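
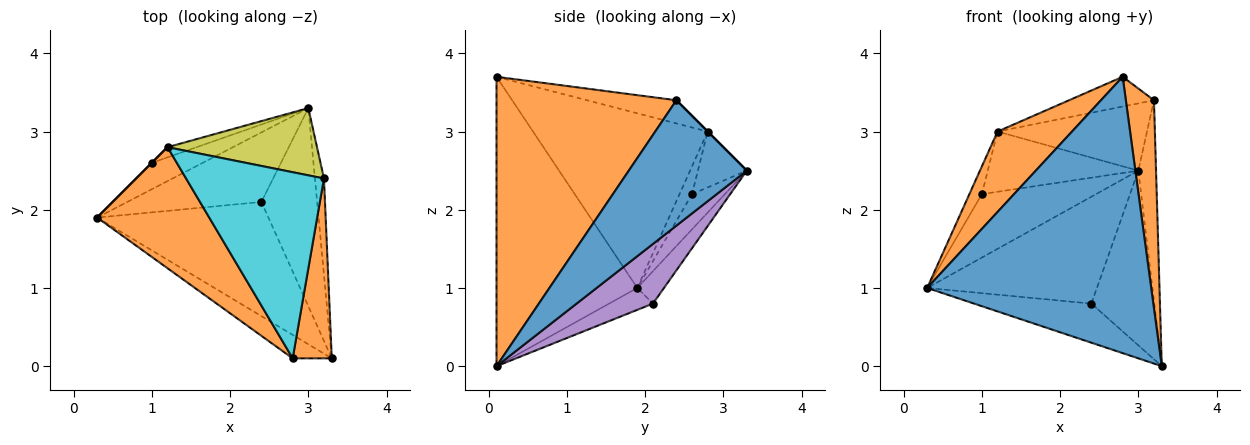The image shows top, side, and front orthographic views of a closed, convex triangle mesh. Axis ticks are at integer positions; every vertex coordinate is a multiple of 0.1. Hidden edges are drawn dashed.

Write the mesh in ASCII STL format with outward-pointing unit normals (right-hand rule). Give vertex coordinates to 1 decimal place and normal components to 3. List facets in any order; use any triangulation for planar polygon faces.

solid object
 facet normal -0.531 -0.845 -0.072
  outer loop
   vertex 2.8 0.1 3.7
   vertex 0.3 1.9 1.0
   vertex 3.3 0.1 0.0
  endloop
 endfacet
 facet normal -0.792 -0.338 0.508
  outer loop
   vertex 1.2 2.8 3.0
   vertex 0.3 1.9 1.0
   vertex 2.8 0.1 3.7
  endloop
 endfacet
 facet normal -0.120 0.322 -0.939
  outer loop
   vertex 2.4 2.1 0.8
   vertex 3.3 0.1 0.0
   vertex 0.3 1.9 1.0
  endloop
 endfacet
 facet normal -0.131 0.831 -0.541
  outer loop
   vertex 2.4 2.1 0.8
   vertex 0.3 1.9 1.0
   vertex 3.0 3.3 2.5
  endloop
 endfacet
 facet normal 0.626 0.516 -0.585
  outer loop
   vertex 2.4 2.1 0.8
   vertex 3.0 3.3 2.5
   vertex 3.3 0.1 0.0
  endloop
 endfacet
 facet normal -0.257 0.892 -0.371
  outer loop
   vertex 1.0 2.6 2.2
   vertex 3.0 3.3 2.5
   vertex 0.3 1.9 1.0
  endloop
 endfacet
 facet normal -0.707 0.707 0.000
  outer loop
   vertex 1.0 2.6 2.2
   vertex 0.3 1.9 1.0
   vertex 1.2 2.8 3.0
  endloop
 endfacet
 facet normal -0.305 0.939 -0.159
  outer loop
   vertex 1.0 2.6 2.2
   vertex 1.2 2.8 3.0
   vertex 3.0 3.3 2.5
  endloop
 endfacet
 facet normal 0.000 0.707 0.707
  outer loop
   vertex 3.2 2.4 3.4
   vertex 3.0 3.3 2.5
   vertex 1.2 2.8 3.0
  endloop
 endfacet
 facet normal -0.164 0.156 0.974
  outer loop
   vertex 3.2 2.4 3.4
   vertex 1.2 2.8 3.0
   vertex 2.8 0.1 3.7
  endloop
 endfacet
 facet normal 0.986 0.148 -0.071
  outer loop
   vertex 3.2 2.4 3.4
   vertex 3.3 0.1 0.0
   vertex 3.0 3.3 2.5
  endloop
 endfacet
 facet normal 0.979 -0.153 0.132
  outer loop
   vertex 3.2 2.4 3.4
   vertex 2.8 0.1 3.7
   vertex 3.3 0.1 0.0
  endloop
 endfacet
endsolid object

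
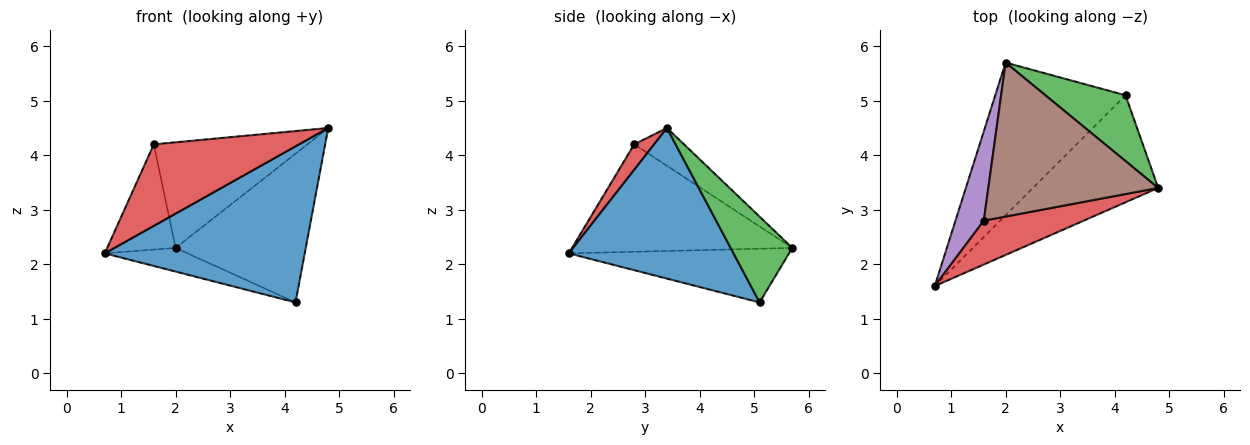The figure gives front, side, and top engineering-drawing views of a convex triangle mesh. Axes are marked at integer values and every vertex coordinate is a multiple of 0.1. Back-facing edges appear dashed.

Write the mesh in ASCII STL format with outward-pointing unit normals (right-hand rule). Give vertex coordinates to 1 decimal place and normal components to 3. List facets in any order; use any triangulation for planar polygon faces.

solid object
 facet normal 0.562 -0.682 -0.468
  outer loop
   vertex 4.2 5.1 1.3
   vertex 4.8 3.4 4.5
   vertex 0.7 1.6 2.2
  endloop
 endfacet
 facet normal -0.377 0.142 -0.915
  outer loop
   vertex 4.2 5.1 1.3
   vertex 0.7 1.6 2.2
   vertex 2.0 5.7 2.3
  endloop
 endfacet
 facet normal 0.398 0.839 0.371
  outer loop
   vertex 4.2 5.1 1.3
   vertex 2.0 5.7 2.3
   vertex 4.8 3.4 4.5
  endloop
 endfacet
 facet normal 0.120 -0.874 0.471
  outer loop
   vertex 1.6 2.8 4.2
   vertex 0.7 1.6 2.2
   vertex 4.8 3.4 4.5
  endloop
 endfacet
 facet normal -0.926 0.288 0.244
  outer loop
   vertex 1.6 2.8 4.2
   vertex 2.0 5.7 2.3
   vertex 0.7 1.6 2.2
  endloop
 endfacet
 facet normal -0.180 0.556 0.811
  outer loop
   vertex 1.6 2.8 4.2
   vertex 4.8 3.4 4.5
   vertex 2.0 5.7 2.3
  endloop
 endfacet
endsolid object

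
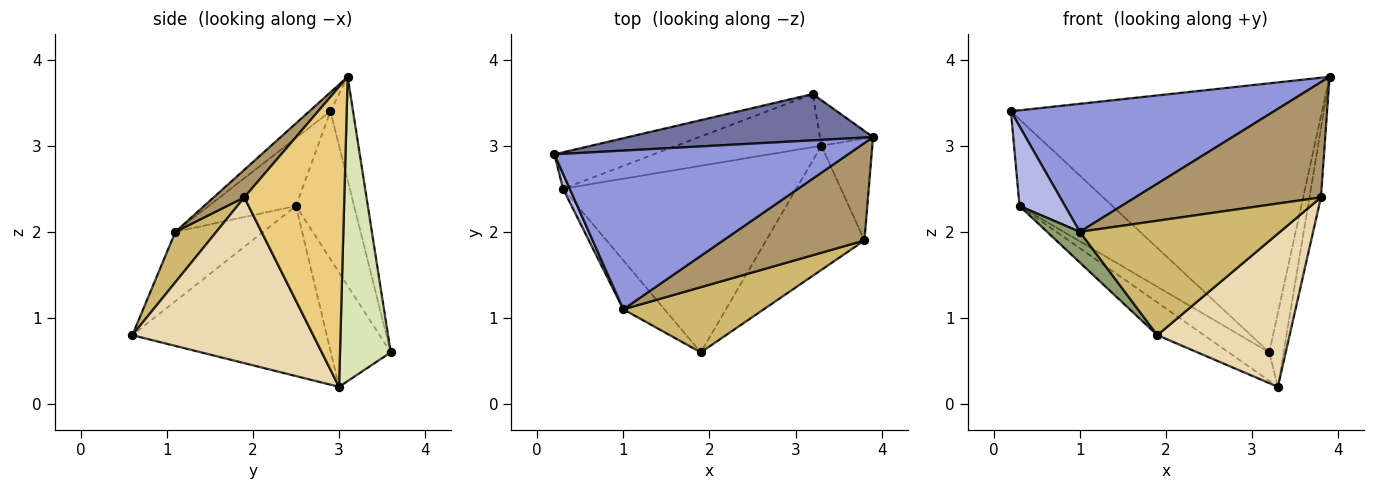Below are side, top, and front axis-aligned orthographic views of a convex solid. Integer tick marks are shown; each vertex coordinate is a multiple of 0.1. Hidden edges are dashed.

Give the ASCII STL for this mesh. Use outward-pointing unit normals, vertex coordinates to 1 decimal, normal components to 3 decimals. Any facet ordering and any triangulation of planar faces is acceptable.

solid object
 facet normal -0.071 0.983 0.169
  outer loop
   vertex 3.2 3.6 0.6
   vertex 0.2 2.9 3.4
   vertex 3.9 3.1 3.8
  endloop
 endfacet
 facet normal -0.500 0.798 -0.336
  outer loop
   vertex 0.3 2.5 2.3
   vertex 0.2 2.9 3.4
   vertex 3.2 3.6 0.6
  endloop
 endfacet
 facet normal -0.050 -0.627 0.777
  outer loop
   vertex 1.0 1.1 2.0
   vertex 3.9 3.1 3.8
   vertex 0.2 2.9 3.4
  endloop
 endfacet
 facet normal -0.883 -0.460 0.087
  outer loop
   vertex 1.0 1.1 2.0
   vertex 0.2 2.9 3.4
   vertex 0.3 2.5 2.3
  endloop
 endfacet
 facet normal -0.819 -0.305 -0.487
  outer loop
   vertex 1.0 1.1 2.0
   vertex 0.3 2.5 2.3
   vertex 1.9 0.6 0.8
  endloop
 endfacet
 facet normal -0.583 0.140 -0.800
  outer loop
   vertex 3.3 3.0 0.2
   vertex 1.9 0.6 0.8
   vertex 0.3 2.5 2.3
  endloop
 endfacet
 facet normal -0.571 0.387 -0.724
  outer loop
   vertex 3.3 3.0 0.2
   vertex 0.3 2.5 2.3
   vertex 3.2 3.6 0.6
  endloop
 endfacet
 facet normal 0.949 0.269 -0.166
  outer loop
   vertex 3.3 3.0 0.2
   vertex 3.2 3.6 0.6
   vertex 3.9 3.1 3.8
  endloop
 endfacet
 facet normal 0.125 -0.758 0.641
  outer loop
   vertex 3.8 1.9 2.4
   vertex 3.9 3.1 3.8
   vertex 1.0 1.1 2.0
  endloop
 endfacet
 facet normal 0.175 -0.855 0.488
  outer loop
   vertex 3.8 1.9 2.4
   vertex 1.0 1.1 2.0
   vertex 1.9 0.6 0.8
  endloop
 endfacet
 facet normal 0.980 0.112 -0.166
  outer loop
   vertex 3.8 1.9 2.4
   vertex 3.3 3.0 0.2
   vertex 3.9 3.1 3.8
  endloop
 endfacet
 facet normal 0.728 -0.533 -0.432
  outer loop
   vertex 3.8 1.9 2.4
   vertex 1.9 0.6 0.8
   vertex 3.3 3.0 0.2
  endloop
 endfacet
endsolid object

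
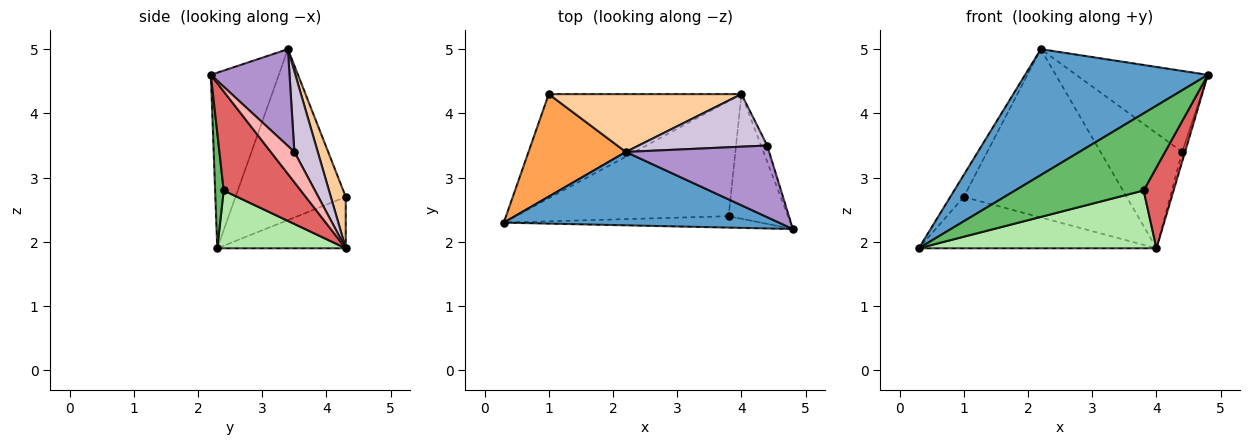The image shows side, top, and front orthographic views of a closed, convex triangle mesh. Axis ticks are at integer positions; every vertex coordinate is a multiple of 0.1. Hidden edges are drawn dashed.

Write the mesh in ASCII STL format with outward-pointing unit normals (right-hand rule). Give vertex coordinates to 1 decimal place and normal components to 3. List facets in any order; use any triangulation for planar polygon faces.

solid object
 facet normal -0.306 -0.823 0.479
  outer loop
   vertex 2.2 3.4 5.0
   vertex 0.3 2.3 1.9
   vertex 4.8 2.2 4.6
  endloop
 endfacet
 facet normal -0.233 0.430 -0.872
  outer loop
   vertex 1.0 4.3 2.7
   vertex 4.0 4.3 1.9
   vertex 0.3 2.3 1.9
  endloop
 endfacet
 facet normal -0.864 0.106 0.492
  outer loop
   vertex 1.0 4.3 2.7
   vertex 0.3 2.3 1.9
   vertex 2.2 3.4 5.0
  endloop
 endfacet
 facet normal 0.086 0.942 0.324
  outer loop
   vertex 1.0 4.3 2.7
   vertex 2.2 3.4 5.0
   vertex 4.0 4.3 1.9
  endloop
 endfacet
 facet normal 0.066 -0.987 -0.146
  outer loop
   vertex 3.8 2.4 2.8
   vertex 4.8 2.2 4.6
   vertex 0.3 2.3 1.9
  endloop
 endfacet
 facet normal 0.236 -0.436 -0.868
  outer loop
   vertex 3.8 2.4 2.8
   vertex 0.3 2.3 1.9
   vertex 4.0 4.3 1.9
  endloop
 endfacet
 facet normal 0.814 -0.316 -0.487
  outer loop
   vertex 3.8 2.4 2.8
   vertex 4.0 4.3 1.9
   vertex 4.8 2.2 4.6
  endloop
 endfacet
 facet normal 0.973 0.118 -0.197
  outer loop
   vertex 4.4 3.5 3.4
   vertex 4.8 2.2 4.6
   vertex 4.0 4.3 1.9
  endloop
 endfacet
 facet normal 0.409 0.684 0.605
  outer loop
   vertex 4.4 3.5 3.4
   vertex 2.2 3.4 5.0
   vertex 4.8 2.2 4.6
  endloop
 endfacet
 facet normal 0.252 0.880 0.402
  outer loop
   vertex 4.4 3.5 3.4
   vertex 4.0 4.3 1.9
   vertex 2.2 3.4 5.0
  endloop
 endfacet
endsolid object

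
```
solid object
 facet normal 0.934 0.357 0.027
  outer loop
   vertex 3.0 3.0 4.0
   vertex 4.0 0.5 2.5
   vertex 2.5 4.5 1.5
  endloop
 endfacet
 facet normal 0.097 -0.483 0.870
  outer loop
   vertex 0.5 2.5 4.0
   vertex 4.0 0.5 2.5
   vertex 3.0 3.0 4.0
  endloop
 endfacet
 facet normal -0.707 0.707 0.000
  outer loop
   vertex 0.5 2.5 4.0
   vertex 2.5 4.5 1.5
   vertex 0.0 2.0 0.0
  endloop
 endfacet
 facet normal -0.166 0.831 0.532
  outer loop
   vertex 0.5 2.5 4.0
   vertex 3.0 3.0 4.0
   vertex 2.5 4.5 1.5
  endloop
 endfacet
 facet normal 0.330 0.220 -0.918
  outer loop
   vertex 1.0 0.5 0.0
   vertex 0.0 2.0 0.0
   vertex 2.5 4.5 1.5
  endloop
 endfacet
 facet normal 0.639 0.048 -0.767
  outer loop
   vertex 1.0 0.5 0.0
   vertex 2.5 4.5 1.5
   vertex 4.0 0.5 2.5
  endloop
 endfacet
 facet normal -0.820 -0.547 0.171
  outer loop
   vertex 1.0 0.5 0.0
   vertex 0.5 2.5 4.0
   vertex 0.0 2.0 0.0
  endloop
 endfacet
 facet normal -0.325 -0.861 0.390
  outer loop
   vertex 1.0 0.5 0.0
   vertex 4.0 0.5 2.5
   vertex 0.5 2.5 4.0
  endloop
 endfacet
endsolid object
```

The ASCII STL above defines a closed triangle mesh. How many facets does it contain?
8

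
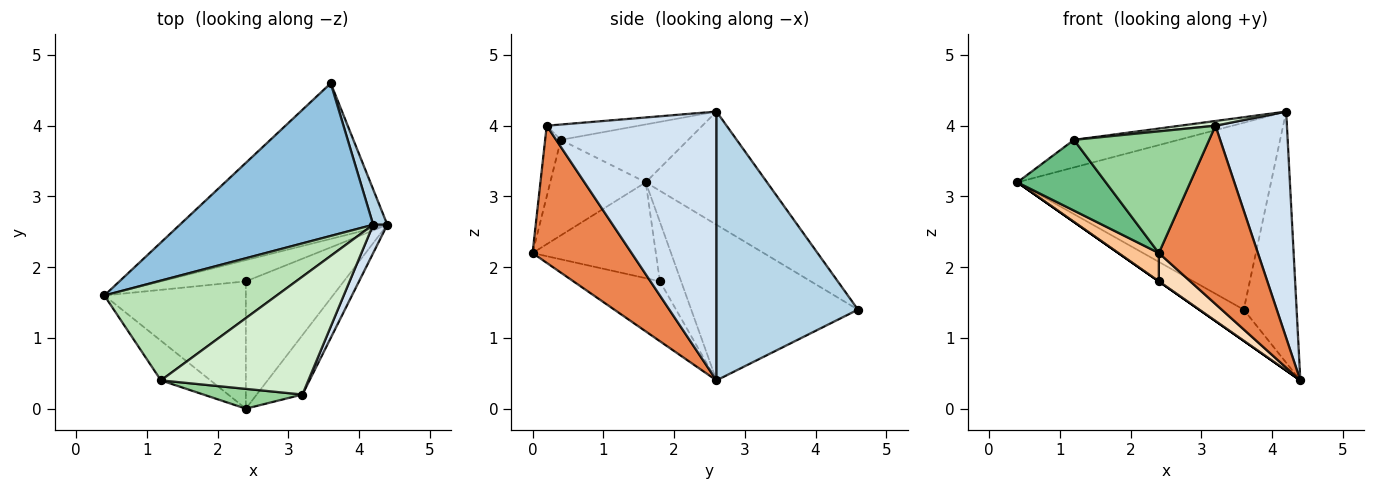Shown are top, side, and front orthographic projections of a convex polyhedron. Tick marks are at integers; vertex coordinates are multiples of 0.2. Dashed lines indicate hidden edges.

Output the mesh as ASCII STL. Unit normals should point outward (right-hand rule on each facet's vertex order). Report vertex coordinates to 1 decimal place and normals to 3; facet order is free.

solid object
 facet normal -0.592 0.158 -0.790
  outer loop
   vertex 3.6 4.6 1.4
   vertex 4.4 2.6 0.4
   vertex 0.4 1.6 3.2
  endloop
 endfacet
 facet normal -0.347 0.726 0.593
  outer loop
   vertex 4.2 2.6 4.2
   vertex 3.6 4.6 1.4
   vertex 0.4 1.6 3.2
  endloop
 endfacet
 facet normal 0.936 0.350 0.049
  outer loop
   vertex 4.2 2.6 4.2
   vertex 4.4 2.6 0.4
   vertex 3.6 4.6 1.4
  endloop
 endfacet
 facet normal 0.921 -0.388 0.048
  outer loop
   vertex 3.2 0.2 4.0
   vertex 4.4 2.6 0.4
   vertex 4.2 2.6 4.2
  endloop
 endfacet
 facet normal 0.688 -0.688 -0.229
  outer loop
   vertex 2.4 0.0 2.2
   vertex 4.4 2.6 0.4
   vertex 3.2 0.2 4.0
  endloop
 endfacet
 facet normal -0.573 0.000 -0.819
  outer loop
   vertex 2.4 1.8 1.8
   vertex 0.4 1.6 3.2
   vertex 4.4 2.6 0.4
  endloop
 endfacet
 facet normal -0.552 -0.181 -0.814
  outer loop
   vertex 2.4 1.8 1.8
   vertex 2.4 0.0 2.2
   vertex 0.4 1.6 3.2
  endloop
 endfacet
 facet normal -0.512 -0.186 -0.838
  outer loop
   vertex 2.4 1.8 1.8
   vertex 4.4 2.6 0.4
   vertex 2.4 0.0 2.2
  endloop
 endfacet
 facet normal -0.686 -0.635 -0.356
  outer loop
   vertex 1.2 0.4 3.8
   vertex 0.4 1.6 3.2
   vertex 2.4 0.0 2.2
  endloop
 endfacet
 facet normal -0.114 -0.981 0.160
  outer loop
   vertex 1.2 0.4 3.8
   vertex 2.4 0.0 2.2
   vertex 3.2 0.2 4.0
  endloop
 endfacet
 facet normal -0.308 0.253 0.917
  outer loop
   vertex 1.2 0.4 3.8
   vertex 4.2 2.6 4.2
   vertex 0.4 1.6 3.2
  endloop
 endfacet
 facet normal -0.103 -0.040 0.994
  outer loop
   vertex 1.2 0.4 3.8
   vertex 3.2 0.2 4.0
   vertex 4.2 2.6 4.2
  endloop
 endfacet
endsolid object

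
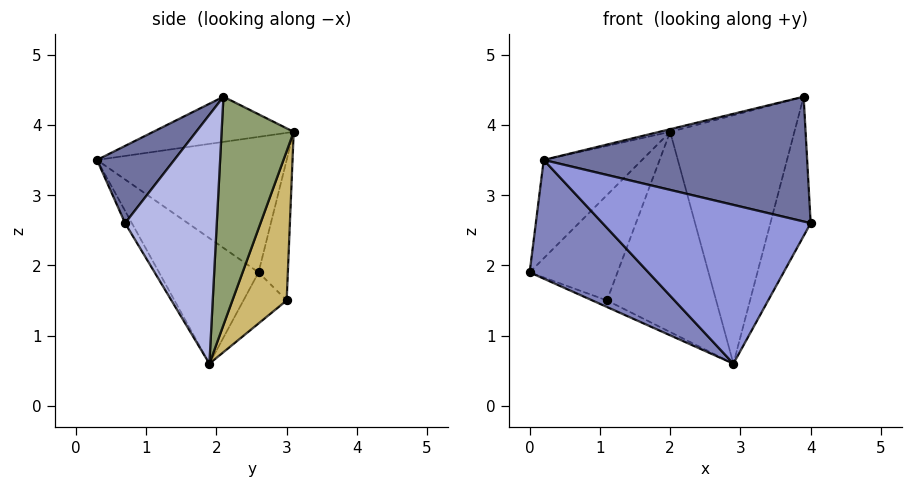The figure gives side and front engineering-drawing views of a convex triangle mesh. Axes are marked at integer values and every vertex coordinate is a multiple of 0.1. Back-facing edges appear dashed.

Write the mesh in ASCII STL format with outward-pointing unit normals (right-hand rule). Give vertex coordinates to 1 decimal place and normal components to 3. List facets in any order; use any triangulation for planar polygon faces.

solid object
 facet normal 0.224 -0.763 0.606
  outer loop
   vertex 3.9 2.1 4.4
   vertex 0.2 0.3 3.5
   vertex 4.0 0.7 2.6
  endloop
 endfacet
 facet normal -0.450 -0.536 -0.714
  outer loop
   vertex 2.9 1.9 0.6
   vertex 0.2 0.3 3.5
   vertex 0.0 2.6 1.9
  endloop
 endfacet
 facet normal -0.028 -0.864 -0.503
  outer loop
   vertex 2.9 1.9 0.6
   vertex 4.0 0.7 2.6
   vertex 0.2 0.3 3.5
  endloop
 endfacet
 facet normal 0.886 0.389 -0.254
  outer loop
   vertex 2.9 1.9 0.6
   vertex 3.9 2.1 4.4
   vertex 4.0 0.7 2.6
  endloop
 endfacet
 facet normal 0.494 0.852 -0.175
  outer loop
   vertex 2.0 3.1 3.9
   vertex 3.9 2.1 4.4
   vertex 2.9 1.9 0.6
  endloop
 endfacet
 facet normal -0.702 0.364 0.611
  outer loop
   vertex 2.0 3.1 3.9
   vertex 0.0 2.6 1.9
   vertex 0.2 0.3 3.5
  endloop
 endfacet
 facet normal -0.245 0.019 0.969
  outer loop
   vertex 2.0 3.1 3.9
   vertex 0.2 0.3 3.5
   vertex 3.9 2.1 4.4
  endloop
 endfacet
 facet normal -0.380 0.128 -0.916
  outer loop
   vertex 1.1 3.0 1.5
   vertex 2.9 1.9 0.6
   vertex 0.0 2.6 1.9
  endloop
 endfacet
 facet normal -0.315 0.946 0.079
  outer loop
   vertex 1.1 3.0 1.5
   vertex 0.0 2.6 1.9
   vertex 2.0 3.1 3.9
  endloop
 endfacet
 facet normal 0.436 0.877 -0.200
  outer loop
   vertex 1.1 3.0 1.5
   vertex 2.0 3.1 3.9
   vertex 2.9 1.9 0.6
  endloop
 endfacet
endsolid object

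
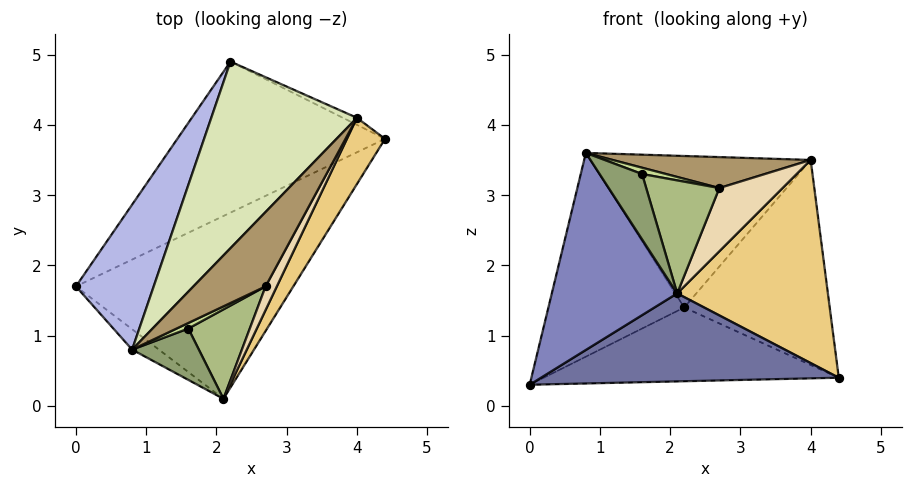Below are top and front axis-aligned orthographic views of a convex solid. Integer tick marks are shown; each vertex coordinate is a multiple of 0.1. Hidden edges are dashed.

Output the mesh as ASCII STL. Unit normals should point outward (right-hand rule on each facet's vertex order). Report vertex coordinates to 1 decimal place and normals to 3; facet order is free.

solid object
 facet normal 0.222 -0.423 -0.879
  outer loop
   vertex 2.1 0.1 1.6
   vertex 0.0 1.7 0.3
   vertex 4.4 3.8 0.4
  endloop
 endfacet
 facet normal -0.570 -0.817 -0.085
  outer loop
   vertex 0.8 0.8 3.6
   vertex 0.0 1.7 0.3
   vertex 2.1 0.1 1.6
  endloop
 endfacet
 facet normal -0.186 0.431 -0.883
  outer loop
   vertex 2.2 4.9 1.4
   vertex 4.4 3.8 0.4
   vertex 0.0 1.7 0.3
  endloop
 endfacet
 facet normal -0.828 0.457 0.325
  outer loop
   vertex 2.2 4.9 1.4
   vertex 0.0 1.7 0.3
   vertex 0.8 0.8 3.6
  endloop
 endfacet
 facet normal 0.466 -0.696 0.546
  outer loop
   vertex 1.6 1.1 3.3
   vertex 0.8 0.8 3.6
   vertex 2.1 0.1 1.6
  endloop
 endfacet
 facet normal 0.476 -0.690 0.546
  outer loop
   vertex 1.6 1.1 3.3
   vertex 2.1 0.1 1.6
   vertex 2.7 1.7 3.1
  endloop
 endfacet
 facet normal 0.468 -0.663 0.585
  outer loop
   vertex 1.6 1.1 3.3
   vertex 2.7 1.7 3.1
   vertex 0.8 0.8 3.6
  endloop
 endfacet
 facet normal -0.530 0.534 0.658
  outer loop
   vertex 4.0 4.1 3.5
   vertex 2.2 4.9 1.4
   vertex 0.8 0.8 3.6
  endloop
 endfacet
 facet normal 0.391 -0.353 0.850
  outer loop
   vertex 4.0 4.1 3.5
   vertex 0.8 0.8 3.6
   vertex 2.7 1.7 3.1
  endloop
 endfacet
 facet normal 0.436 0.900 -0.031
  outer loop
   vertex 4.0 4.1 3.5
   vertex 4.4 3.8 0.4
   vertex 2.2 4.9 1.4
  endloop
 endfacet
 facet normal 0.861 -0.484 0.158
  outer loop
   vertex 4.0 4.1 3.5
   vertex 2.1 0.1 1.6
   vertex 4.4 3.8 0.4
  endloop
 endfacet
 facet normal 0.851 -0.492 0.184
  outer loop
   vertex 4.0 4.1 3.5
   vertex 2.7 1.7 3.1
   vertex 2.1 0.1 1.6
  endloop
 endfacet
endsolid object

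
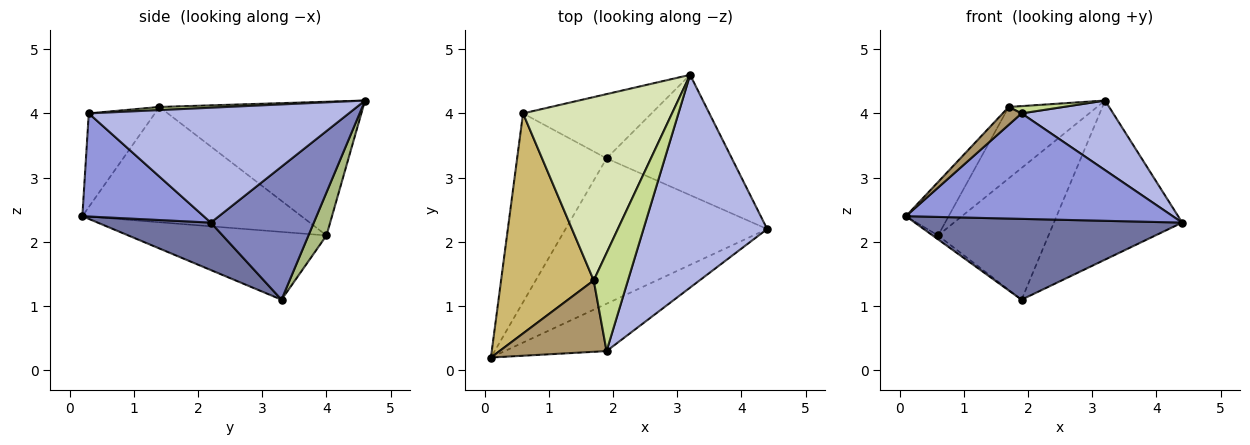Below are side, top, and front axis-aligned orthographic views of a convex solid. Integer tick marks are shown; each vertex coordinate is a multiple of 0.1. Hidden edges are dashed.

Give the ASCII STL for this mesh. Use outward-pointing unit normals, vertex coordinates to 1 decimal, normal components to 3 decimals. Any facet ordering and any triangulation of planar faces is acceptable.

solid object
 facet normal 0.201 -0.476 -0.856
  outer loop
   vertex 1.9 3.3 1.1
   vertex 4.4 2.2 2.3
   vertex 0.1 0.2 2.4
  endloop
 endfacet
 facet normal 0.539 0.672 -0.508
  outer loop
   vertex 1.9 3.3 1.1
   vertex 3.2 4.6 4.2
   vertex 4.4 2.2 2.3
  endloop
 endfacet
 facet normal 0.383 -0.843 -0.378
  outer loop
   vertex 1.9 0.3 4.0
   vertex 0.1 0.2 2.4
   vertex 4.4 2.2 2.3
  endloop
 endfacet
 facet normal 0.662 -0.233 0.713
  outer loop
   vertex 1.9 0.3 4.0
   vertex 4.4 2.2 2.3
   vertex 3.2 4.6 4.2
  endloop
 endfacet
 facet normal -0.604 0.017 -0.797
  outer loop
   vertex 0.6 4.0 2.1
   vertex 1.9 3.3 1.1
   vertex 0.1 0.2 2.4
  endloop
 endfacet
 facet normal 0.145 0.889 -0.434
  outer loop
   vertex 0.6 4.0 2.1
   vertex 3.2 4.6 4.2
   vertex 1.9 3.3 1.1
  endloop
 endfacet
 facet normal 0.091 -0.074 0.993
  outer loop
   vertex 1.7 1.4 4.1
   vertex 1.9 0.3 4.0
   vertex 3.2 4.6 4.2
  endloop
 endfacet
 facet normal -0.642 0.278 0.715
  outer loop
   vertex 1.7 1.4 4.1
   vertex 3.2 4.6 4.2
   vertex 0.6 4.0 2.1
  endloop
 endfacet
 facet normal -0.647 -0.185 0.740
  outer loop
   vertex 1.7 1.4 4.1
   vertex 0.1 0.2 2.4
   vertex 1.9 0.3 4.0
  endloop
 endfacet
 facet normal -0.771 0.150 0.619
  outer loop
   vertex 1.7 1.4 4.1
   vertex 0.6 4.0 2.1
   vertex 0.1 0.2 2.4
  endloop
 endfacet
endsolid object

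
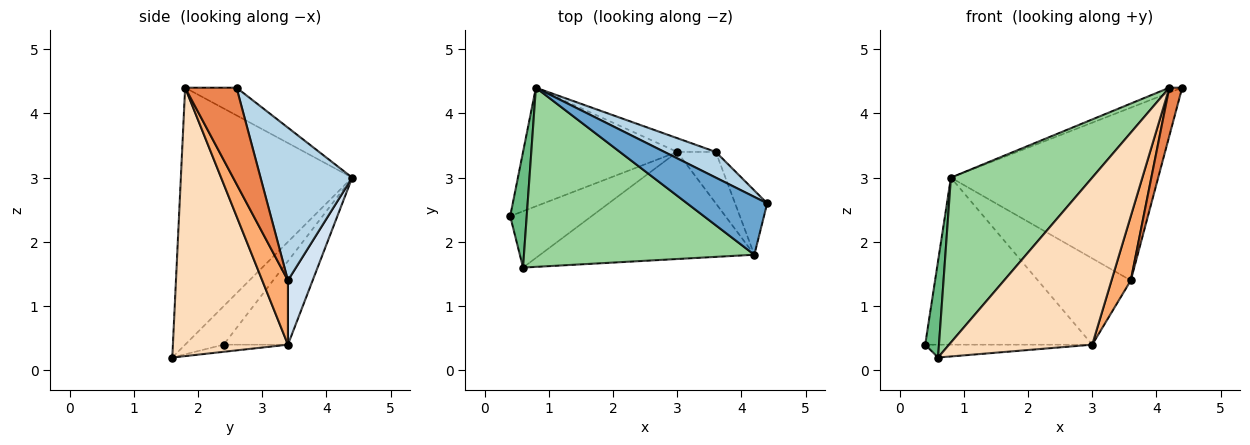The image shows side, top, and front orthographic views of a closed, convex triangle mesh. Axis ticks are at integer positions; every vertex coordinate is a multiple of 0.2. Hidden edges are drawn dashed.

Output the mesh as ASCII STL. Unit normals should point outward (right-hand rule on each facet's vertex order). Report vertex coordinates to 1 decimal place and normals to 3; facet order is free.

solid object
 facet normal -0.326 0.081 0.942
  outer loop
   vertex 4.2 1.8 4.4
   vertex 4.4 2.6 4.4
   vertex 0.8 4.4 3.0
  endloop
 endfacet
 facet normal -0.299 0.778 -0.552
  outer loop
   vertex 3.0 3.4 0.4
   vertex 0.4 2.4 0.4
   vertex 0.8 4.4 3.0
  endloop
 endfacet
 facet normal 0.401 0.906 0.135
  outer loop
   vertex 3.6 3.4 1.4
   vertex 0.8 4.4 3.0
   vertex 4.4 2.6 4.4
  endloop
 endfacet
 facet normal 0.254 0.955 -0.152
  outer loop
   vertex 3.6 3.4 1.4
   vertex 3.0 3.4 0.4
   vertex 0.8 4.4 3.0
  endloop
 endfacet
 facet normal 0.923 -0.231 -0.308
  outer loop
   vertex 3.6 3.4 1.4
   vertex 4.4 2.6 4.4
   vertex 4.2 1.8 4.4
  endloop
 endfacet
 facet normal 0.721 -0.541 -0.433
  outer loop
   vertex 3.6 3.4 1.4
   vertex 4.2 1.8 4.4
   vertex 3.0 3.4 0.4
  endloop
 endfacet
 facet normal -0.085 0.222 -0.971
  outer loop
   vertex 0.6 1.6 0.2
   vertex 0.4 2.4 0.4
   vertex 3.0 3.4 0.4
  endloop
 endfacet
 facet normal 0.560 -0.697 -0.447
  outer loop
   vertex 0.6 1.6 0.2
   vertex 3.0 3.4 0.4
   vertex 4.2 1.8 4.4
  endloop
 endfacet
 facet normal -0.873 -0.312 0.374
  outer loop
   vertex 0.6 1.6 0.2
   vertex 0.8 4.4 3.0
   vertex 0.4 2.4 0.4
  endloop
 endfacet
 facet normal -0.634 -0.523 0.569
  outer loop
   vertex 0.6 1.6 0.2
   vertex 4.2 1.8 4.4
   vertex 0.8 4.4 3.0
  endloop
 endfacet
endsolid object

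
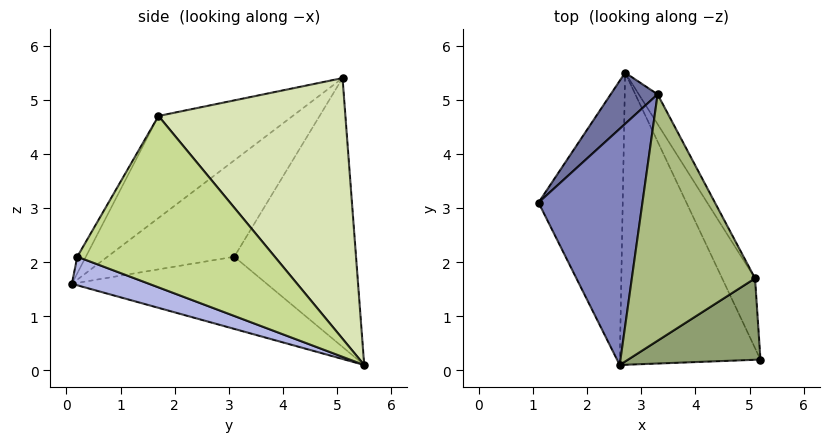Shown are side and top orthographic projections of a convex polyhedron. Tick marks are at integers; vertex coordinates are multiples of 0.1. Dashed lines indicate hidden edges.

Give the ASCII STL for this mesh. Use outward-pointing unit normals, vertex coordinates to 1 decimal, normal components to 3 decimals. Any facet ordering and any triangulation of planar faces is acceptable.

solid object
 facet normal -0.769 0.625 0.134
  outer loop
   vertex 2.7 5.5 0.1
   vertex 1.1 3.1 2.1
   vertex 3.3 5.1 5.4
  endloop
 endfacet
 facet normal -0.617 -0.420 0.666
  outer loop
   vertex 2.6 0.1 1.6
   vertex 3.3 5.1 5.4
   vertex 1.1 3.1 2.1
  endloop
 endfacet
 facet normal -0.638 -0.195 -0.745
  outer loop
   vertex 2.6 0.1 1.6
   vertex 1.1 3.1 2.1
   vertex 2.7 5.5 0.1
  endloop
 endfacet
 facet normal 0.192 -0.266 -0.945
  outer loop
   vertex 2.6 0.1 1.6
   vertex 2.7 5.5 0.1
   vertex 5.2 0.2 2.1
  endloop
 endfacet
 facet normal -0.062 -0.866 0.497
  outer loop
   vertex 5.1 1.7 4.7
   vertex 2.6 0.1 1.6
   vertex 5.2 0.2 2.1
  endloop
 endfacet
 facet normal -0.571 -0.444 0.690
  outer loop
   vertex 5.1 1.7 4.7
   vertex 3.3 5.1 5.4
   vertex 2.6 0.1 1.6
  endloop
 endfacet
 facet normal 0.914 0.365 -0.175
  outer loop
   vertex 5.1 1.7 4.7
   vertex 5.2 0.2 2.1
   vertex 2.7 5.5 0.1
  endloop
 endfacet
 facet normal 0.877 0.477 -0.063
  outer loop
   vertex 5.1 1.7 4.7
   vertex 2.7 5.5 0.1
   vertex 3.3 5.1 5.4
  endloop
 endfacet
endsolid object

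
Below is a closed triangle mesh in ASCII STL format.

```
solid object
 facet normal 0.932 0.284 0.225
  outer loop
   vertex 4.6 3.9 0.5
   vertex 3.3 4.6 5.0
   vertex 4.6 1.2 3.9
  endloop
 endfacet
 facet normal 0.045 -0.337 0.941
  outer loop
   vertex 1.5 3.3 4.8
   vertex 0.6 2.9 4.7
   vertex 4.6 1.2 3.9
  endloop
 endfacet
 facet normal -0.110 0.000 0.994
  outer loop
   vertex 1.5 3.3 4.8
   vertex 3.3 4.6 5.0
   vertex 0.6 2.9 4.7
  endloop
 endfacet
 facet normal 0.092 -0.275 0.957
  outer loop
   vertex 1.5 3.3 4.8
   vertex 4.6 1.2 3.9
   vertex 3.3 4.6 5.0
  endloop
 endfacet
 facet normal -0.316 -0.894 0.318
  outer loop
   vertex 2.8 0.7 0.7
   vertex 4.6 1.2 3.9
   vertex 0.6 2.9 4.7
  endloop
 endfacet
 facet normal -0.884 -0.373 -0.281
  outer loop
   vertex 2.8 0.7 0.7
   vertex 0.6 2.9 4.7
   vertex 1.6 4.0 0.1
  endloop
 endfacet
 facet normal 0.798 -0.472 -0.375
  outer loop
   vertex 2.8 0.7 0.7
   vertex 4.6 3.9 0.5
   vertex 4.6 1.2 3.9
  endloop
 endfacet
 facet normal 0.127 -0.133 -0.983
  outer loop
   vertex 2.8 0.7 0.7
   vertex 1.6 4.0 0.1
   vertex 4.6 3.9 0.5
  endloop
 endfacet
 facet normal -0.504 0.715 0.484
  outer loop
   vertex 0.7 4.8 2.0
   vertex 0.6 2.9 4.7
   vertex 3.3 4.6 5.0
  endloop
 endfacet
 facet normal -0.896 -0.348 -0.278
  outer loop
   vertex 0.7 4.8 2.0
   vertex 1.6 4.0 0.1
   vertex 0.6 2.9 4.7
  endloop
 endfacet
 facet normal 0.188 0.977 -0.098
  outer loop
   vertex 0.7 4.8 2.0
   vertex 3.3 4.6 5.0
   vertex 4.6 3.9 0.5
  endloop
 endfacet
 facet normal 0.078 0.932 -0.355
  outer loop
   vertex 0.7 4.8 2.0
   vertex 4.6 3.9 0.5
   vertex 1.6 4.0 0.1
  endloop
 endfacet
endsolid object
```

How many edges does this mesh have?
18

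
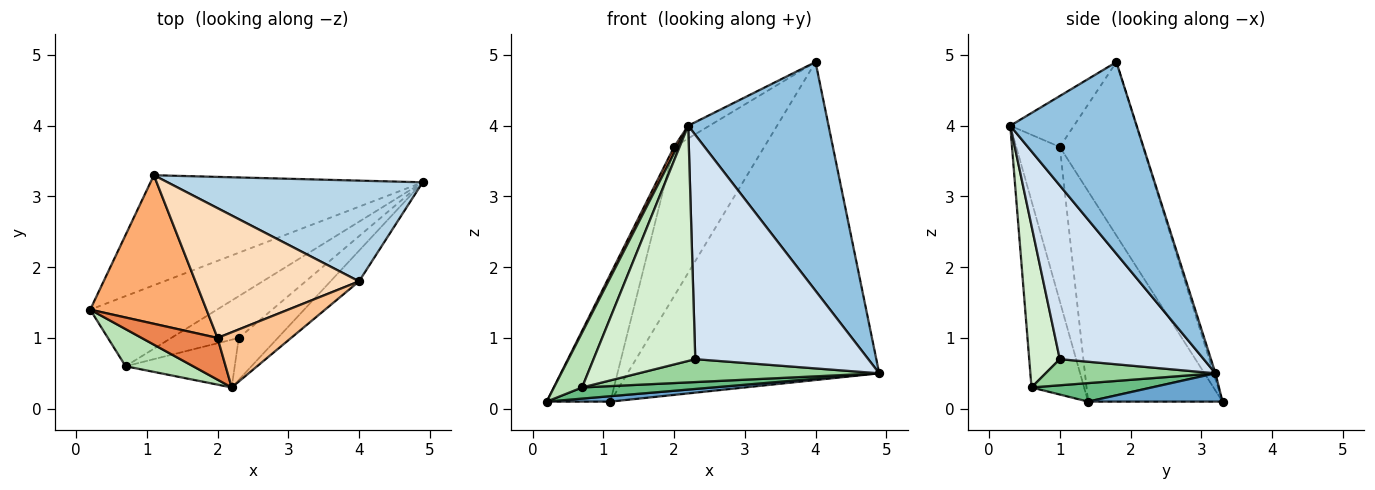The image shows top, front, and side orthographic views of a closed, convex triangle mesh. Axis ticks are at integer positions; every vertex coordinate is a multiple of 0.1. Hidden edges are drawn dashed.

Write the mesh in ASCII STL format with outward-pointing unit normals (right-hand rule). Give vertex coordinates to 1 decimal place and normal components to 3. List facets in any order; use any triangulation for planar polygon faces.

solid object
 facet normal 0.103 -0.049 -0.993
  outer loop
   vertex 1.1 3.3 0.1
   vertex 4.9 3.2 0.5
   vertex 0.2 1.4 0.1
  endloop
 endfacet
 facet normal 0.666 -0.740 -0.099
  outer loop
   vertex 4.0 1.8 4.9
   vertex 2.2 0.3 4.0
   vertex 4.9 3.2 0.5
  endloop
 endfacet
 facet normal -0.007 0.953 0.302
  outer loop
   vertex 4.0 1.8 4.9
   vertex 4.9 3.2 0.5
   vertex 1.1 3.3 0.1
  endloop
 endfacet
 facet normal 0.633 -0.761 -0.142
  outer loop
   vertex 2.3 1.0 0.7
   vertex 4.9 3.2 0.5
   vertex 2.2 0.3 4.0
  endloop
 endfacet
 facet normal -0.895 -0.067 0.440
  outer loop
   vertex 2.0 1.0 3.7
   vertex 0.2 1.4 0.1
   vertex 2.2 0.3 4.0
  endloop
 endfacet
 facet normal -0.809 0.383 0.447
  outer loop
   vertex 2.0 1.0 3.7
   vertex 1.1 3.3 0.1
   vertex 0.2 1.4 0.1
  endloop
 endfacet
 facet normal -0.559 0.186 0.808
  outer loop
   vertex 2.0 1.0 3.7
   vertex 2.2 0.3 4.0
   vertex 4.0 1.8 4.9
  endloop
 endfacet
 facet normal -0.571 0.620 0.539
  outer loop
   vertex 2.0 1.0 3.7
   vertex 4.0 1.8 4.9
   vertex 1.1 3.3 0.1
  endloop
 endfacet
 facet normal 0.143 -0.155 -0.978
  outer loop
   vertex 0.7 0.6 0.3
   vertex 0.2 1.4 0.1
   vertex 4.9 3.2 0.5
  endloop
 endfacet
 facet normal 0.321 -0.455 -0.830
  outer loop
   vertex 0.7 0.6 0.3
   vertex 4.9 3.2 0.5
   vertex 2.3 1.0 0.7
  endloop
 endfacet
 facet normal -0.840 -0.449 0.304
  outer loop
   vertex 0.7 0.6 0.3
   vertex 2.2 0.3 4.0
   vertex 0.2 1.4 0.1
  endloop
 endfacet
 facet normal 0.283 -0.940 -0.191
  outer loop
   vertex 0.7 0.6 0.3
   vertex 2.3 1.0 0.7
   vertex 2.2 0.3 4.0
  endloop
 endfacet
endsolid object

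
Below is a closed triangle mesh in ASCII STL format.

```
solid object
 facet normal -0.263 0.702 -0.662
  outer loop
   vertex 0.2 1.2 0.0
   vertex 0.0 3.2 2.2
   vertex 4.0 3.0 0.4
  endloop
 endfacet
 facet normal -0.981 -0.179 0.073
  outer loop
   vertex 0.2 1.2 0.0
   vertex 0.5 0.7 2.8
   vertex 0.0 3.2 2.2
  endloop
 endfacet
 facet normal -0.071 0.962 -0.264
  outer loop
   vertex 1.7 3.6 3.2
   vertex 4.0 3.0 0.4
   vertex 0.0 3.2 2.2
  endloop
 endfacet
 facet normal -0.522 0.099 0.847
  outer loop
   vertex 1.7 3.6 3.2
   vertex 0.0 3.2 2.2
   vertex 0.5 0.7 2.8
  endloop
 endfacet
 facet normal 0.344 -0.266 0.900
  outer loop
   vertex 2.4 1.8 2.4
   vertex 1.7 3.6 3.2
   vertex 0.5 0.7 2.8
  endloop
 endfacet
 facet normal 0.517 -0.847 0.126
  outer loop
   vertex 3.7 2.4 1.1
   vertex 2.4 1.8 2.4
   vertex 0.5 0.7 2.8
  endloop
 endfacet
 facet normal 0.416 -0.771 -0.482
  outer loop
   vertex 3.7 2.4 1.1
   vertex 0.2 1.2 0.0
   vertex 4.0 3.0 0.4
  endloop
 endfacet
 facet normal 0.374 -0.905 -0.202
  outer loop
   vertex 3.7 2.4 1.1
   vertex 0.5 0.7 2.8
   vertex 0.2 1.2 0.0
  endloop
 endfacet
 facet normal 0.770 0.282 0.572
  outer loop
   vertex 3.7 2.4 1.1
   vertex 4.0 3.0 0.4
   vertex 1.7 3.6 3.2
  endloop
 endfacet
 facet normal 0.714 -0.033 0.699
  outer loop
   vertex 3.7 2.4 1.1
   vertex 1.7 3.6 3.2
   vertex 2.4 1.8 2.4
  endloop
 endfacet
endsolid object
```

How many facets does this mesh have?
10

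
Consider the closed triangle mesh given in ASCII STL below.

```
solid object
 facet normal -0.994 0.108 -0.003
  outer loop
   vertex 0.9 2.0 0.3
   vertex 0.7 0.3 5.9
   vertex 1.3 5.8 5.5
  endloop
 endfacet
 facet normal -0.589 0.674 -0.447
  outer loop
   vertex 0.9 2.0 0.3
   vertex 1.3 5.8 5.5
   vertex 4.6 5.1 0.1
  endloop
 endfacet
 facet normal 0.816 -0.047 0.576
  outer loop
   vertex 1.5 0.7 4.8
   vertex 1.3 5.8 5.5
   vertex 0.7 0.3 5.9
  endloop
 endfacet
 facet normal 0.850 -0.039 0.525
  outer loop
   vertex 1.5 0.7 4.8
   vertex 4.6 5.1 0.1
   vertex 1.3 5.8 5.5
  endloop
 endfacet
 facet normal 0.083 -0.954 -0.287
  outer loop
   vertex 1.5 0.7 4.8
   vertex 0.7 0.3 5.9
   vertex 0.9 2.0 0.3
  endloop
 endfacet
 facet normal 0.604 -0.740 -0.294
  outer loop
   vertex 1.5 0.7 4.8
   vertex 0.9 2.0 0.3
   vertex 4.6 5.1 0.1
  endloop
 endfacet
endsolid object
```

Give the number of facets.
6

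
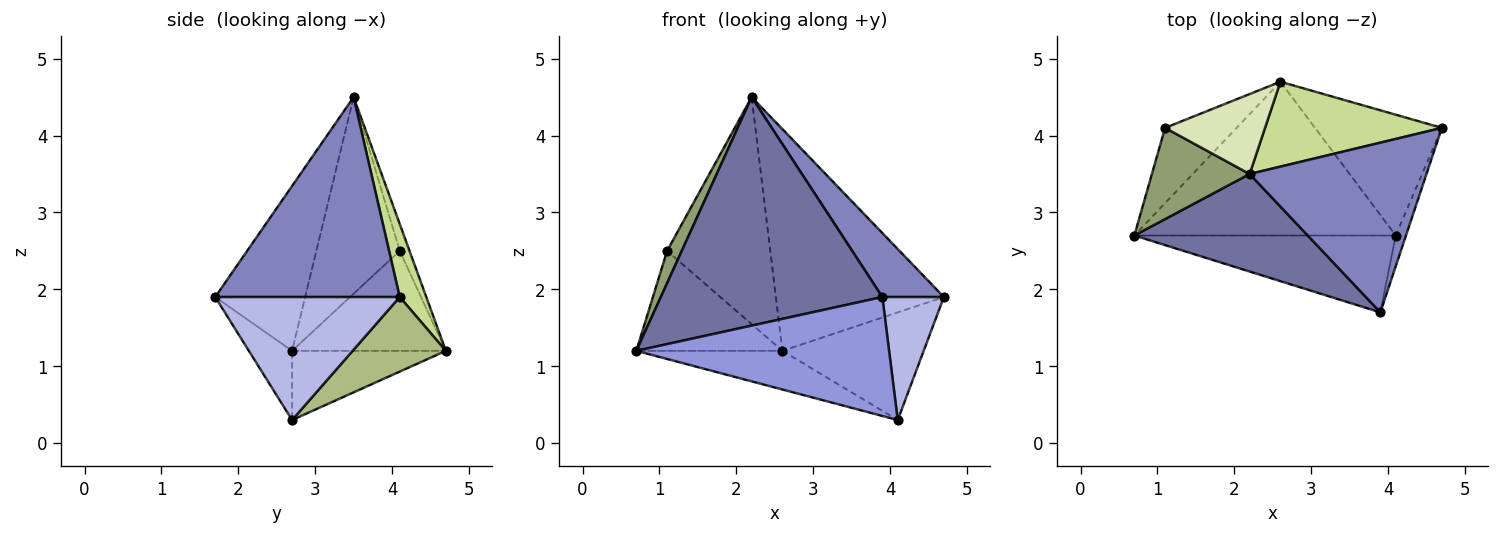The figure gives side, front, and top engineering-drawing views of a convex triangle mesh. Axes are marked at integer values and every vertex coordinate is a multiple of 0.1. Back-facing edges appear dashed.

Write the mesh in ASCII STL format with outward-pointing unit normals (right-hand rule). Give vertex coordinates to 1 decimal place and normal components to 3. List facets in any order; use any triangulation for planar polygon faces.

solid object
 facet normal -0.350 -0.862 0.368
  outer loop
   vertex 2.2 3.5 4.5
   vertex 0.7 2.7 1.2
   vertex 3.9 1.7 1.9
  endloop
 endfacet
 facet normal 0.727 -0.242 0.643
  outer loop
   vertex 2.2 3.5 4.5
   vertex 3.9 1.7 1.9
   vertex 4.7 4.1 1.9
  endloop
 endfacet
 facet normal -0.142 -0.831 -0.537
  outer loop
   vertex 4.1 2.7 0.3
   vertex 3.9 1.7 1.9
   vertex 0.7 2.7 1.2
  endloop
 endfacet
 facet normal 0.946 -0.315 -0.079
  outer loop
   vertex 4.1 2.7 0.3
   vertex 4.7 4.1 1.9
   vertex 3.9 1.7 1.9
  endloop
 endfacet
 facet normal -0.885 -0.156 0.440
  outer loop
   vertex 1.1 4.1 2.5
   vertex 0.7 2.7 1.2
   vertex 2.2 3.5 4.5
  endloop
 endfacet
 facet normal 0.402 0.609 -0.684
  outer loop
   vertex 2.6 4.7 1.2
   vertex 4.7 4.1 1.9
   vertex 4.1 2.7 0.3
  endloop
 endfacet
 facet normal 0.146 0.924 0.354
  outer loop
   vertex 2.6 4.7 1.2
   vertex 2.2 3.5 4.5
   vertex 4.7 4.1 1.9
  endloop
 endfacet
 facet normal -0.089 0.939 0.331
  outer loop
   vertex 2.6 4.7 1.2
   vertex 1.1 4.1 2.5
   vertex 2.2 3.5 4.5
  endloop
 endfacet
 facet normal -0.249 0.236 -0.939
  outer loop
   vertex 2.6 4.7 1.2
   vertex 4.1 2.7 0.3
   vertex 0.7 2.7 1.2
  endloop
 endfacet
 facet normal -0.644 0.611 -0.460
  outer loop
   vertex 2.6 4.7 1.2
   vertex 0.7 2.7 1.2
   vertex 1.1 4.1 2.5
  endloop
 endfacet
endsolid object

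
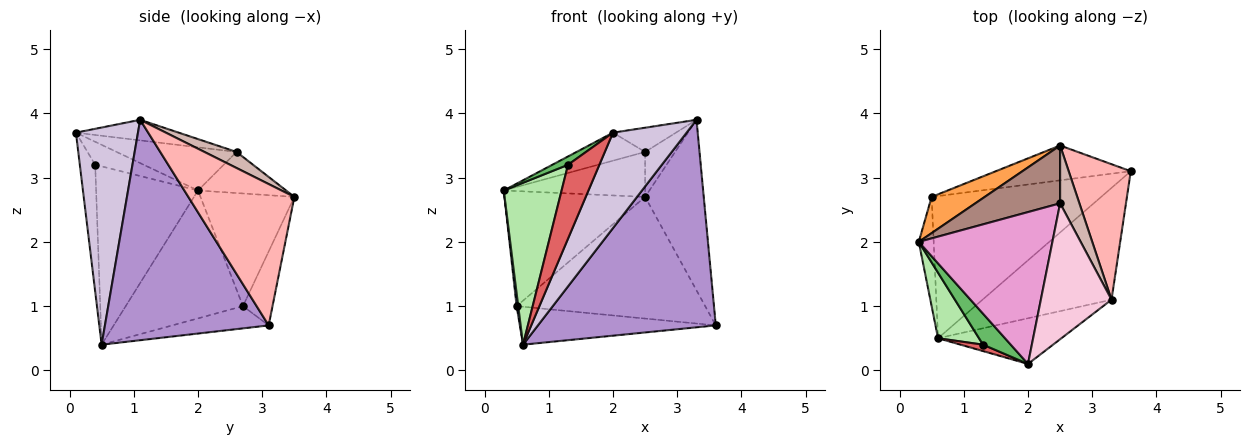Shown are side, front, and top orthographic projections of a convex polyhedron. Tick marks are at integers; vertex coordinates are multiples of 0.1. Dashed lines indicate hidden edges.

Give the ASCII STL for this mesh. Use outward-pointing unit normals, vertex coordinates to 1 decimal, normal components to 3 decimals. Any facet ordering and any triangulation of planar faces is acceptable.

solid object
 facet normal -0.993 -0.014 -0.116
  outer loop
   vertex 0.5 2.7 1.0
   vertex 0.6 0.5 0.4
   vertex 0.3 2.0 2.8
  endloop
 endfacet
 facet normal -0.126 0.256 -0.959
  outer loop
   vertex 0.5 2.7 1.0
   vertex 3.6 3.1 0.7
   vertex 0.6 0.5 0.4
  endloop
 endfacet
 facet normal -0.537 0.805 0.253
  outer loop
   vertex 0.5 2.7 1.0
   vertex 0.3 2.0 2.8
   vertex 2.5 3.5 2.7
  endloop
 endfacet
 facet normal -0.149 0.951 -0.272
  outer loop
   vertex 0.5 2.7 1.0
   vertex 2.5 3.5 2.7
   vertex 3.6 3.1 0.7
  endloop
 endfacet
 facet normal -0.625 -0.202 0.754
  outer loop
   vertex 1.3 0.4 3.2
   vertex 2.0 0.1 3.7
   vertex 0.3 2.0 2.8
  endloop
 endfacet
 facet normal -0.853 -0.484 0.196
  outer loop
   vertex 1.3 0.4 3.2
   vertex 0.3 2.0 2.8
   vertex 0.6 0.5 0.4
  endloop
 endfacet
 facet normal -0.439 -0.895 0.078
  outer loop
   vertex 1.3 0.4 3.2
   vertex 0.6 0.5 0.4
   vertex 2.0 0.1 3.7
  endloop
 endfacet
 facet normal 0.817 0.452 0.359
  outer loop
   vertex 3.3 1.1 3.9
   vertex 3.6 3.1 0.7
   vertex 2.5 3.5 2.7
  endloop
 endfacet
 facet normal 0.630 -0.684 -0.368
  outer loop
   vertex 3.3 1.1 3.9
   vertex 0.6 0.5 0.4
   vertex 3.6 3.1 0.7
  endloop
 endfacet
 facet normal 0.605 -0.718 -0.344
  outer loop
   vertex 3.3 1.1 3.9
   vertex 2.0 0.1 3.7
   vertex 0.6 0.5 0.4
  endloop
 endfacet
 facet normal -0.357 0.573 0.737
  outer loop
   vertex 2.5 2.6 3.4
   vertex 2.5 3.5 2.7
   vertex 0.3 2.0 2.8
  endloop
 endfacet
 facet normal 0.550 0.513 0.659
  outer loop
   vertex 2.5 2.6 3.4
   vertex 3.3 1.1 3.9
   vertex 2.5 3.5 2.7
  endloop
 endfacet
 facet normal -0.303 0.173 0.937
  outer loop
   vertex 2.5 2.6 3.4
   vertex 0.3 2.0 2.8
   vertex 2.0 0.1 3.7
  endloop
 endfacet
 facet normal -0.275 0.169 0.946
  outer loop
   vertex 2.5 2.6 3.4
   vertex 2.0 0.1 3.7
   vertex 3.3 1.1 3.9
  endloop
 endfacet
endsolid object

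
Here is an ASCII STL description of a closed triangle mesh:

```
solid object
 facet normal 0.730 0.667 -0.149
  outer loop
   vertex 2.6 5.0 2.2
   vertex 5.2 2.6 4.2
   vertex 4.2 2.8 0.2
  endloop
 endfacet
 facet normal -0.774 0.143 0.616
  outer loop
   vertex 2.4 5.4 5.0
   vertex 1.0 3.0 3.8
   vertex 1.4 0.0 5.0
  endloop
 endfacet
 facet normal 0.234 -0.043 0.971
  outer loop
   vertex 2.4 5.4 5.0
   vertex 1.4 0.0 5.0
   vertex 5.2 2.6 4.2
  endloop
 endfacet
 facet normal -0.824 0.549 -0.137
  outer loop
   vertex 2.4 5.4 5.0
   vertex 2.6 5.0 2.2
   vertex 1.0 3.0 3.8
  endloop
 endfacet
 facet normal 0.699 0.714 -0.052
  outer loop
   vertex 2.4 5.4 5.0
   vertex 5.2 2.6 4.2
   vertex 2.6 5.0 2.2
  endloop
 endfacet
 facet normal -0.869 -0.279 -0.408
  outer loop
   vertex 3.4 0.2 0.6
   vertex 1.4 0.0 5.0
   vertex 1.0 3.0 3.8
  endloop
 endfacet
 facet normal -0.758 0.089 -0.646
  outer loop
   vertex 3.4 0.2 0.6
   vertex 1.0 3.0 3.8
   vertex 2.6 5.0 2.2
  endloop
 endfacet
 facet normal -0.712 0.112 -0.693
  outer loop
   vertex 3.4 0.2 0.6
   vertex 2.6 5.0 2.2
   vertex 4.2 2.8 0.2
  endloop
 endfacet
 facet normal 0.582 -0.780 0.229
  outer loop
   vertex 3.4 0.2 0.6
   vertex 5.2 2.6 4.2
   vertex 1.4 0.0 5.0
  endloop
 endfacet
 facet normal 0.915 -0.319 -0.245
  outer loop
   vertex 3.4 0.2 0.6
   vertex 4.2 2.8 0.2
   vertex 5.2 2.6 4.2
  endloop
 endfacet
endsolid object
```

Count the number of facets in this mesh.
10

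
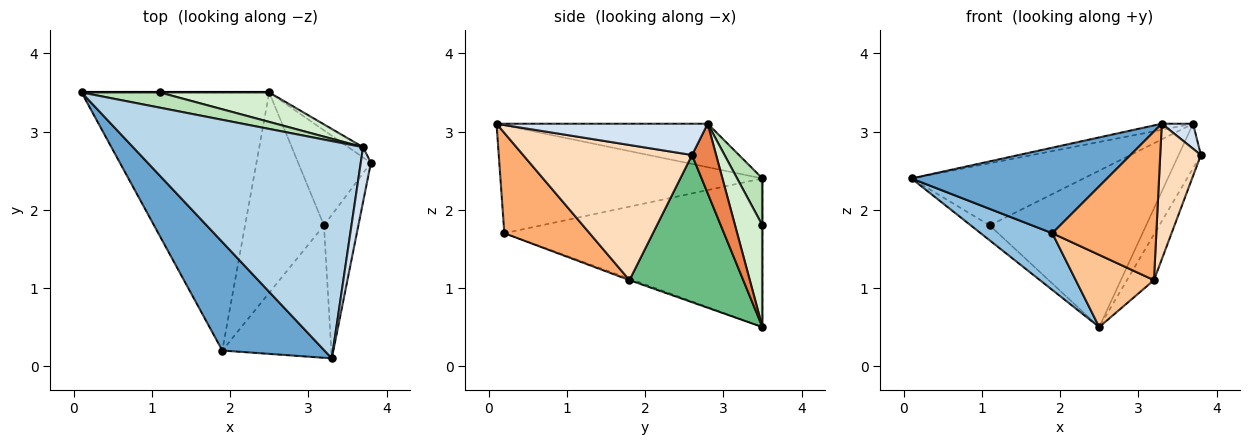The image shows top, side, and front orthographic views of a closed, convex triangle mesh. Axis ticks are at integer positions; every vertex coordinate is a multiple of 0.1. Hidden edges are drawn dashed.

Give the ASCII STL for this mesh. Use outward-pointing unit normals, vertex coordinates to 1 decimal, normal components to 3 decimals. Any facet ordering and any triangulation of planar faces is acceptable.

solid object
 facet normal -0.638 -0.476 0.604
  outer loop
   vertex 1.9 0.2 1.7
   vertex 3.3 0.1 3.1
   vertex 0.1 3.5 2.4
  endloop
 endfacet
 facet normal -0.612 -0.170 -0.773
  outer loop
   vertex 1.9 0.2 1.7
   vertex 0.1 3.5 2.4
   vertex 2.5 3.5 0.5
  endloop
 endfacet
 facet normal -0.186 0.028 0.982
  outer loop
   vertex 3.7 2.8 3.1
   vertex 0.1 3.5 2.4
   vertex 3.3 0.1 3.1
  endloop
 endfacet
 facet normal 0.942 -0.140 0.305
  outer loop
   vertex 3.7 2.8 3.1
   vertex 3.3 0.1 3.1
   vertex 3.8 2.6 2.7
  endloop
 endfacet
 facet normal 0.725 0.671 -0.154
  outer loop
   vertex 3.7 2.8 3.1
   vertex 3.8 2.6 2.7
   vertex 2.5 3.5 0.5
  endloop
 endfacet
 facet normal 0.522 -0.637 -0.567
  outer loop
   vertex 3.2 1.8 1.1
   vertex 3.3 0.1 3.1
   vertex 1.9 0.2 1.7
  endloop
 endfacet
 facet normal -0.017 -0.339 -0.941
  outer loop
   vertex 3.2 1.8 1.1
   vertex 1.9 0.2 1.7
   vertex 2.5 3.5 0.5
  endloop
 endfacet
 facet normal 0.944 -0.227 -0.240
  outer loop
   vertex 3.2 1.8 1.1
   vertex 3.8 2.6 2.7
   vertex 3.3 0.1 3.1
  endloop
 endfacet
 facet normal 0.877 0.208 -0.433
  outer loop
   vertex 3.2 1.8 1.1
   vertex 2.5 3.5 0.5
   vertex 3.8 2.6 2.7
  endloop
 endfacet
 facet normal 0.000 1.000 0.000
  outer loop
   vertex 1.1 3.5 1.8
   vertex 2.5 3.5 0.5
   vertex 0.1 3.5 2.4
  endloop
 endfacet
 facet normal 0.141 0.962 0.235
  outer loop
   vertex 1.1 3.5 1.8
   vertex 0.1 3.5 2.4
   vertex 3.7 2.8 3.1
  endloop
 endfacet
 facet normal 0.169 0.968 0.183
  outer loop
   vertex 1.1 3.5 1.8
   vertex 3.7 2.8 3.1
   vertex 2.5 3.5 0.5
  endloop
 endfacet
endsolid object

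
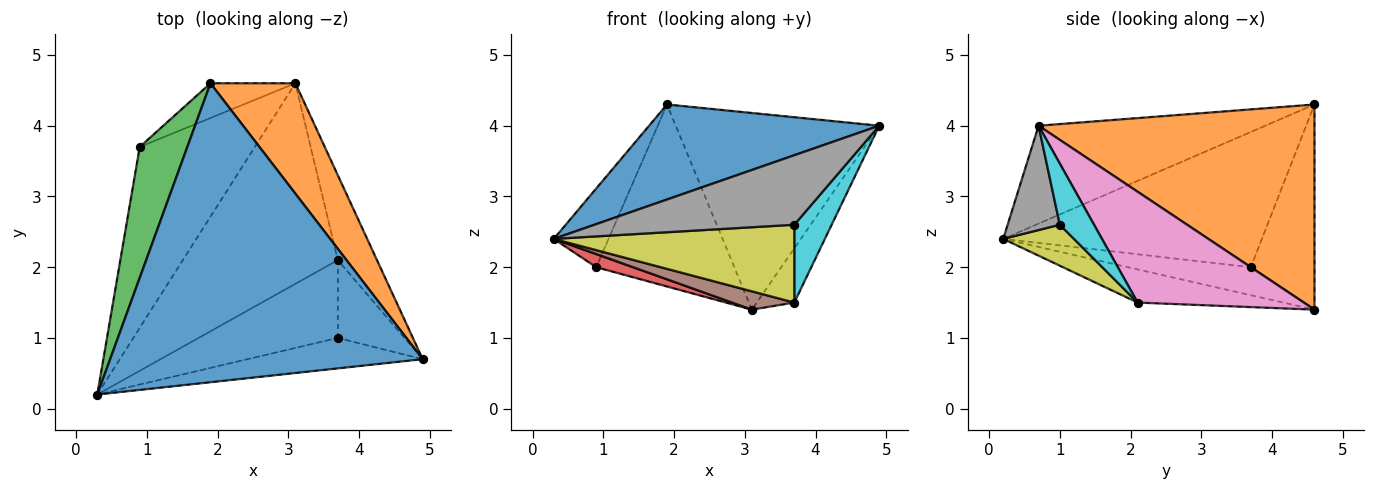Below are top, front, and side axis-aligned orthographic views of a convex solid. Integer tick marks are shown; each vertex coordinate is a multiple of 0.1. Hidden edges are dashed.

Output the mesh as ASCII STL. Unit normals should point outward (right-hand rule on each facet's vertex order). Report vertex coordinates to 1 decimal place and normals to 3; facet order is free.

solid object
 facet normal -0.286 -0.290 0.913
  outer loop
   vertex 1.9 4.6 4.3
   vertex 0.3 0.2 2.4
   vertex 4.9 0.7 4.0
  endloop
 endfacet
 facet normal 0.764 0.563 0.316
  outer loop
   vertex 3.1 4.6 1.4
   vertex 1.9 4.6 4.3
   vertex 4.9 0.7 4.0
  endloop
 endfacet
 facet normal -0.925 0.196 0.326
  outer loop
   vertex 0.9 3.7 2.0
   vertex 0.3 0.2 2.4
   vertex 1.9 4.6 4.3
  endloop
 endfacet
 facet normal -0.236 -0.070 -0.969
  outer loop
   vertex 0.9 3.7 2.0
   vertex 3.1 4.6 1.4
   vertex 0.3 0.2 2.4
  endloop
 endfacet
 facet normal -0.413 0.895 -0.171
  outer loop
   vertex 0.9 3.7 2.0
   vertex 1.9 4.6 4.3
   vertex 3.1 4.6 1.4
  endloop
 endfacet
 facet normal -0.208 -0.089 -0.974
  outer loop
   vertex 3.7 2.1 1.5
   vertex 0.3 0.2 2.4
   vertex 3.1 4.6 1.4
  endloop
 endfacet
 facet normal 0.922 0.208 -0.326
  outer loop
   vertex 3.7 2.1 1.5
   vertex 3.1 4.6 1.4
   vertex 4.9 0.7 4.0
  endloop
 endfacet
 facet normal 0.233 -0.891 -0.390
  outer loop
   vertex 3.7 1.0 2.6
   vertex 4.9 0.7 4.0
   vertex 0.3 0.2 2.4
  endloop
 endfacet
 facet normal 0.204 -0.692 -0.692
  outer loop
   vertex 3.7 1.0 2.6
   vertex 0.3 0.2 2.4
   vertex 3.7 2.1 1.5
  endloop
 endfacet
 facet normal 0.544 -0.593 -0.593
  outer loop
   vertex 3.7 1.0 2.6
   vertex 3.7 2.1 1.5
   vertex 4.9 0.7 4.0
  endloop
 endfacet
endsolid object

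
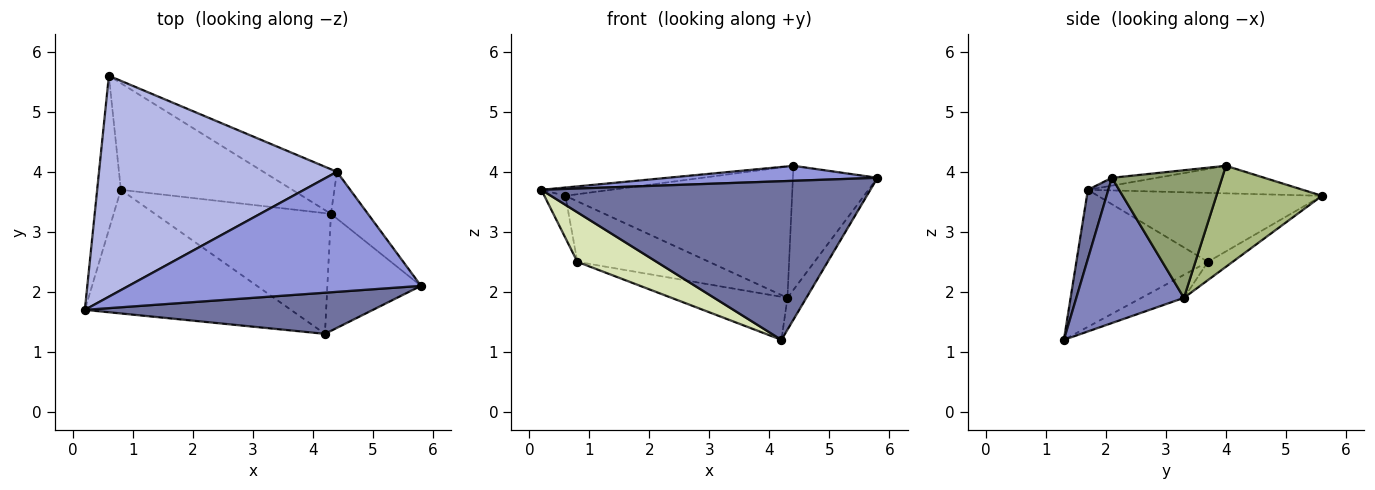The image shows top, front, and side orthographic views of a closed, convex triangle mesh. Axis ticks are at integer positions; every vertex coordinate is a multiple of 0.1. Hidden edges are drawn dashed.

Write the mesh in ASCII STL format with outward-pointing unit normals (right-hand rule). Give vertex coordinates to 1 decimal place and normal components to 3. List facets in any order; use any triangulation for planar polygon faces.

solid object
 facet normal 0.060 -0.966 0.251
  outer loop
   vertex 4.2 1.3 1.2
   vertex 5.8 2.1 3.9
   vertex 0.2 1.7 3.7
  endloop
 endfacet
 facet normal 0.831 0.146 -0.536
  outer loop
   vertex 4.3 3.3 1.9
   vertex 5.8 2.1 3.9
   vertex 4.2 1.3 1.2
  endloop
 endfacet
 facet normal -0.027 -0.124 0.992
  outer loop
   vertex 4.4 4.0 4.1
   vertex 0.2 1.7 3.7
   vertex 5.8 2.1 3.9
  endloop
 endfacet
 facet normal -0.115 0.037 0.993
  outer loop
   vertex 4.4 4.0 4.1
   vertex 0.6 5.6 3.6
   vertex 0.2 1.7 3.7
  endloop
 endfacet
 facet normal 0.773 0.593 -0.224
  outer loop
   vertex 4.4 4.0 4.1
   vertex 5.8 2.1 3.9
   vertex 4.3 3.3 1.9
  endloop
 endfacet
 facet normal 0.404 0.866 -0.294
  outer loop
   vertex 4.4 4.0 4.1
   vertex 4.3 3.3 1.9
   vertex 0.6 5.6 3.6
  endloop
 endfacet
 facet normal -0.942 0.088 -0.324
  outer loop
   vertex 0.8 3.7 2.5
   vertex 0.2 1.7 3.7
   vertex 0.6 5.6 3.6
  endloop
 endfacet
 facet normal -0.525 -0.316 -0.790
  outer loop
   vertex 0.8 3.7 2.5
   vertex 4.2 1.3 1.2
   vertex 0.2 1.7 3.7
  endloop
 endfacet
 facet normal -0.092 0.492 -0.866
  outer loop
   vertex 0.8 3.7 2.5
   vertex 0.6 5.6 3.6
   vertex 4.3 3.3 1.9
  endloop
 endfacet
 facet normal -0.122 0.333 -0.935
  outer loop
   vertex 0.8 3.7 2.5
   vertex 4.3 3.3 1.9
   vertex 4.2 1.3 1.2
  endloop
 endfacet
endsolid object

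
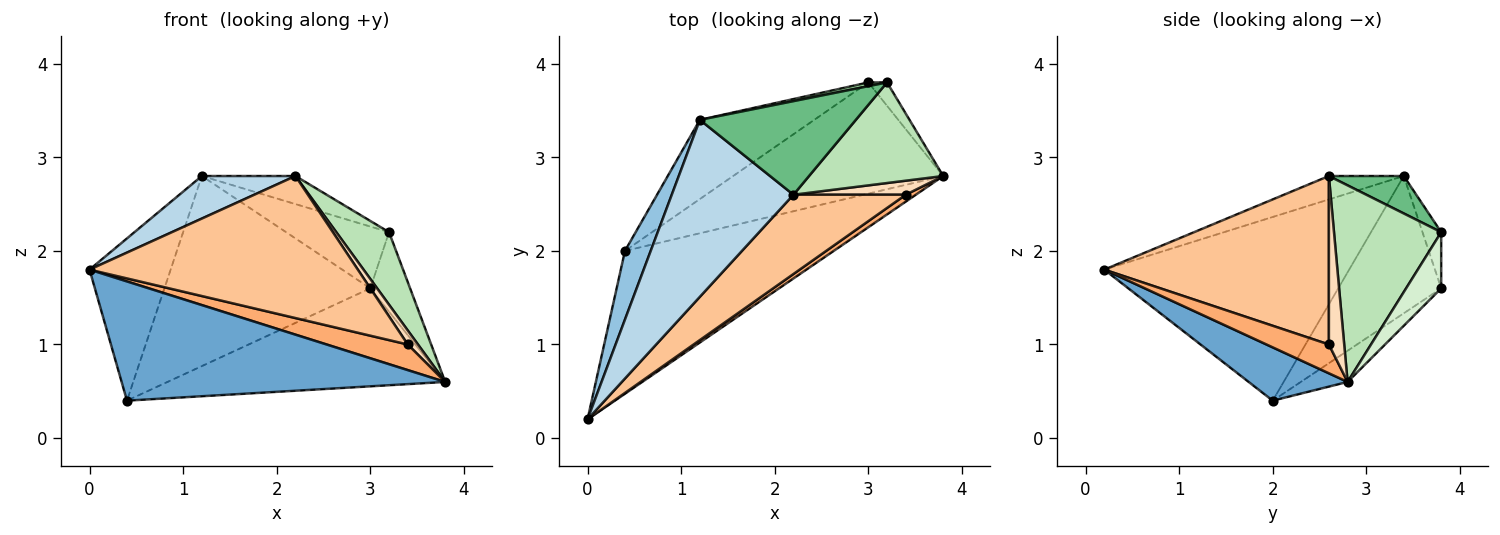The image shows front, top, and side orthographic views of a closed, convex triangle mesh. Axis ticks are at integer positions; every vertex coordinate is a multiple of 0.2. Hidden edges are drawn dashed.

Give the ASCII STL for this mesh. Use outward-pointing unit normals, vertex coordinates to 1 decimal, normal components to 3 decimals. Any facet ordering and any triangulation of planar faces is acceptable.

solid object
 facet normal 0.192 -0.629 -0.753
  outer loop
   vertex 0.4 2.0 0.4
   vertex 3.8 2.8 0.6
   vertex 0.0 0.2 1.8
  endloop
 endfacet
 facet normal -0.941 0.312 0.132
  outer loop
   vertex 0.4 2.0 0.4
   vertex 0.0 0.2 1.8
   vertex 1.2 3.4 2.8
  endloop
 endfacet
 facet normal -0.184 -0.230 0.956
  outer loop
   vertex 2.2 2.6 2.8
   vertex 1.2 3.4 2.8
   vertex 0.0 0.2 1.8
  endloop
 endfacet
 facet normal -0.111 0.657 -0.746
  outer loop
   vertex 3.0 3.8 1.6
   vertex 3.8 2.8 0.6
   vertex 0.4 2.0 0.4
  endloop
 endfacet
 facet normal -0.419 0.838 -0.349
  outer loop
   vertex 3.0 3.8 1.6
   vertex 0.4 2.0 0.4
   vertex 1.2 3.4 2.8
  endloop
 endfacet
 facet normal 0.596 -0.775 0.209
  outer loop
   vertex 3.4 2.6 1.0
   vertex 0.0 0.2 1.8
   vertex 3.8 2.8 0.6
  endloop
 endfacet
 facet normal 0.590 -0.705 0.393
  outer loop
   vertex 3.4 2.6 1.0
   vertex 2.2 2.6 2.8
   vertex 0.0 0.2 1.8
  endloop
 endfacet
 facet normal 0.728 -0.485 0.485
  outer loop
   vertex 3.4 2.6 1.0
   vertex 3.8 2.8 0.6
   vertex 2.2 2.6 2.8
  endloop
 endfacet
 facet normal 0.224 0.280 0.933
  outer loop
   vertex 3.2 3.8 2.2
   vertex 1.2 3.4 2.8
   vertex 2.2 2.6 2.8
  endloop
 endfacet
 facet normal -0.179 0.982 0.060
  outer loop
   vertex 3.2 3.8 2.2
   vertex 3.0 3.8 1.6
   vertex 1.2 3.4 2.8
  endloop
 endfacet
 facet normal 0.765 -0.377 0.522
  outer loop
   vertex 3.2 3.8 2.2
   vertex 2.2 2.6 2.8
   vertex 3.8 2.8 0.6
  endloop
 endfacet
 facet normal 0.646 0.732 -0.215
  outer loop
   vertex 3.2 3.8 2.2
   vertex 3.8 2.8 0.6
   vertex 3.0 3.8 1.6
  endloop
 endfacet
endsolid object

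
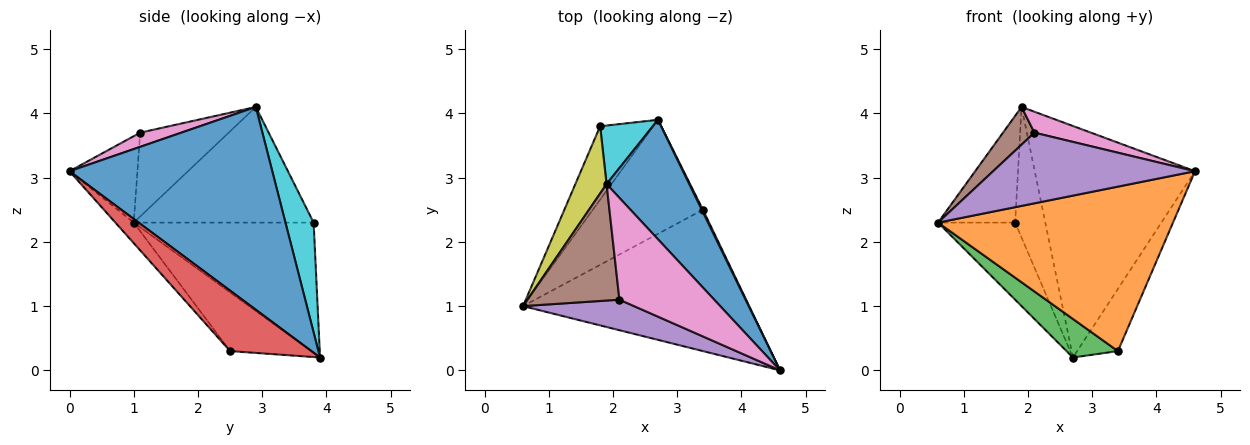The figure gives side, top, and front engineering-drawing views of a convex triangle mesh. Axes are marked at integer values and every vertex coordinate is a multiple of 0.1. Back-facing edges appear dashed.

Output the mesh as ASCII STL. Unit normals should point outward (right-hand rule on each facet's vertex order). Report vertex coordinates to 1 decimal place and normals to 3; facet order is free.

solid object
 facet normal 0.747 0.591 0.305
  outer loop
   vertex 1.9 2.9 4.1
   vertex 4.6 0.0 3.1
   vertex 2.7 3.9 0.2
  endloop
 endfacet
 facet normal -0.059 -0.757 -0.651
  outer loop
   vertex 3.4 2.5 0.3
   vertex 4.6 0.0 3.1
   vertex 0.6 1.0 2.3
  endloop
 endfacet
 facet normal -0.451 -0.286 -0.846
  outer loop
   vertex 3.4 2.5 0.3
   vertex 0.6 1.0 2.3
   vertex 2.7 3.9 0.2
  endloop
 endfacet
 facet normal 0.894 0.448 0.017
  outer loop
   vertex 3.4 2.5 0.3
   vertex 2.7 3.9 0.2
   vertex 4.6 0.0 3.1
  endloop
 endfacet
 facet normal -0.295 -0.877 0.379
  outer loop
   vertex 2.1 1.1 3.7
   vertex 0.6 1.0 2.3
   vertex 4.6 0.0 3.1
  endloop
 endfacet
 facet normal -0.655 -0.233 0.719
  outer loop
   vertex 2.1 1.1 3.7
   vertex 1.9 2.9 4.1
   vertex 0.6 1.0 2.3
  endloop
 endfacet
 facet normal 0.145 -0.199 0.969
  outer loop
   vertex 2.1 1.1 3.7
   vertex 4.6 0.0 3.1
   vertex 1.9 2.9 4.1
  endloop
 endfacet
 facet normal -0.861 0.369 -0.351
  outer loop
   vertex 1.8 3.8 2.3
   vertex 2.7 3.9 0.2
   vertex 0.6 1.0 2.3
  endloop
 endfacet
 facet normal -0.892 0.382 0.241
  outer loop
   vertex 1.8 3.8 2.3
   vertex 0.6 1.0 2.3
   vertex 1.9 2.9 4.1
  endloop
 endfacet
 facet normal 0.649 0.694 0.311
  outer loop
   vertex 1.8 3.8 2.3
   vertex 1.9 2.9 4.1
   vertex 2.7 3.9 0.2
  endloop
 endfacet
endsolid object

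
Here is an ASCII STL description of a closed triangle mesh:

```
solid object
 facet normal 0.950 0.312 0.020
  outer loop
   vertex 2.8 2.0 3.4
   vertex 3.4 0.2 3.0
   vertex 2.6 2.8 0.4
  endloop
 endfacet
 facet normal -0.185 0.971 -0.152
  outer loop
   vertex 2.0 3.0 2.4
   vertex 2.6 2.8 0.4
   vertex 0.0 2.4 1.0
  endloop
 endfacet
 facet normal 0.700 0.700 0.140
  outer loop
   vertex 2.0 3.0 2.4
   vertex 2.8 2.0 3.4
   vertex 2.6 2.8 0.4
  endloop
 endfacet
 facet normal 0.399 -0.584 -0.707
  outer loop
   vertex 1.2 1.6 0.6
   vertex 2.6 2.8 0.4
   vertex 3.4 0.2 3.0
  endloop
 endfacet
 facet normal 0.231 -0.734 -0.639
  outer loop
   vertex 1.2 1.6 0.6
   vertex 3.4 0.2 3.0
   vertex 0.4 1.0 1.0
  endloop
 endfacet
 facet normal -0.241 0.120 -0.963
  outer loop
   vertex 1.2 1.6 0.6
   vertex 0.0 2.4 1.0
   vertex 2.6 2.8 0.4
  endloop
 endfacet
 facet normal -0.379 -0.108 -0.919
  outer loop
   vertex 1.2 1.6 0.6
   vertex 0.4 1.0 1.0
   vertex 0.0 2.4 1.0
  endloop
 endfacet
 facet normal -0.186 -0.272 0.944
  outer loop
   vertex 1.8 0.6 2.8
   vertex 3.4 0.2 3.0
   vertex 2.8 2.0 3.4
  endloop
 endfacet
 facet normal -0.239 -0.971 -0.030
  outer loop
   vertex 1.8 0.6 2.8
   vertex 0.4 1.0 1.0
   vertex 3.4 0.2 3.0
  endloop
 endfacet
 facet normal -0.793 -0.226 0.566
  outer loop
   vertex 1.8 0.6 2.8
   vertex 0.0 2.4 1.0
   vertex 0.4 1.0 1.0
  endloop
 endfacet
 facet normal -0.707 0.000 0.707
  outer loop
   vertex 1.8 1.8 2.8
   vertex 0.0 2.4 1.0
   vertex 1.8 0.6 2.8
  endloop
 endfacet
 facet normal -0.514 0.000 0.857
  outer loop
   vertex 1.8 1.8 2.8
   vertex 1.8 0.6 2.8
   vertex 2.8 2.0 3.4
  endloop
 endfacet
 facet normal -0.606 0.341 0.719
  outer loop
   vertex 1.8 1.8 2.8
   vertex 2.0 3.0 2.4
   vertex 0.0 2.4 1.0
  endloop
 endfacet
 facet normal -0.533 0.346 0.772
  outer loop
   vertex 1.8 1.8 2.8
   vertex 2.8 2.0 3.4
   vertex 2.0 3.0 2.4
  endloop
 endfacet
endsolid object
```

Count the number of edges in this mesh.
21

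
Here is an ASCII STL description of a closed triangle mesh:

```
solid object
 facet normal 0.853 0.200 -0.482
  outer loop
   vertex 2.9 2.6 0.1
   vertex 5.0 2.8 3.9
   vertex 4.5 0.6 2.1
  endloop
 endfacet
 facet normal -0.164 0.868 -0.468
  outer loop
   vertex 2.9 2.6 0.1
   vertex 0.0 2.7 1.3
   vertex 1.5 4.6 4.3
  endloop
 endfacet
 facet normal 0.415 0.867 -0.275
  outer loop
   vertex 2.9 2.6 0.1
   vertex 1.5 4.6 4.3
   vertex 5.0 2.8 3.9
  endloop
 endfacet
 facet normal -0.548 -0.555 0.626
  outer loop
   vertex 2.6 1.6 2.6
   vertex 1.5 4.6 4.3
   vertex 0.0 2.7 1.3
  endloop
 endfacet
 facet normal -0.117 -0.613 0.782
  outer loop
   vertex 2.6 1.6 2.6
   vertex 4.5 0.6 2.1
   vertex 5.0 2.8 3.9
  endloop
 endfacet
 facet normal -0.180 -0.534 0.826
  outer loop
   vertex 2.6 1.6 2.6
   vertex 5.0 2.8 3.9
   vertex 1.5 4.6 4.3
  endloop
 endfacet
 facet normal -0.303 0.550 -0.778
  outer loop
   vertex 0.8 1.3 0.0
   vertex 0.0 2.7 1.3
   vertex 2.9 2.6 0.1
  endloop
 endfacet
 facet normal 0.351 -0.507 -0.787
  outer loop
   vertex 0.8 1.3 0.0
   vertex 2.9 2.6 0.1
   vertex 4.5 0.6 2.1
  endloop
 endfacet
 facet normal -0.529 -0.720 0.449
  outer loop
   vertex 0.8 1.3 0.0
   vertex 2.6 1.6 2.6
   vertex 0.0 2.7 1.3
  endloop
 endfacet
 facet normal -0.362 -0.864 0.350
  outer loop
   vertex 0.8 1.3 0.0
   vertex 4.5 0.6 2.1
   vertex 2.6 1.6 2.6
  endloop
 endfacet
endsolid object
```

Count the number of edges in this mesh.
15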